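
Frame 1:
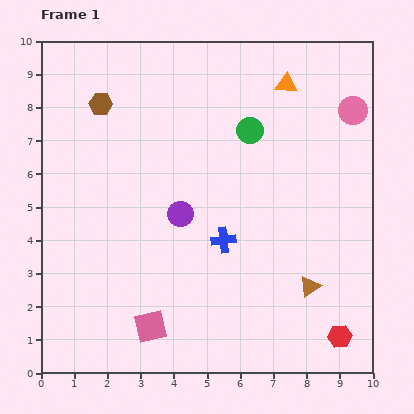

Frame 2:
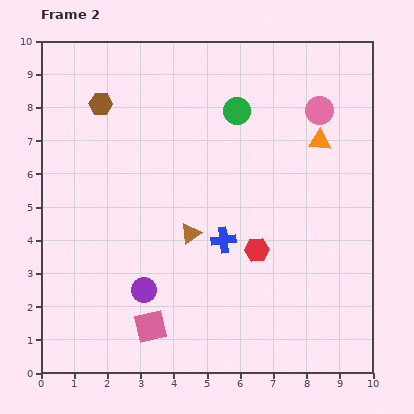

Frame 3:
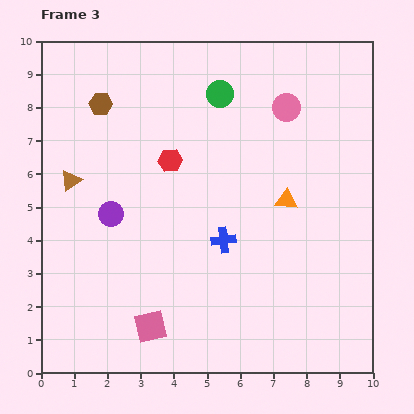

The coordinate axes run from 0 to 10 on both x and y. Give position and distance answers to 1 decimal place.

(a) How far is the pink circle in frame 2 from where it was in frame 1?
1.0

The pink circle moved from (9.4, 7.9) to (8.4, 7.9), a distance of √(1.0² + 0.0²) ≈ 1.0.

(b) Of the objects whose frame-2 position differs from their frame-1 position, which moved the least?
the green circle

(moved 0.7)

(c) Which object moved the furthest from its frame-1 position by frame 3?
the brown triangle

(moved 7.9; next 7.4)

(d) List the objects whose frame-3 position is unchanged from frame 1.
the blue cross, the brown hexagon, the pink square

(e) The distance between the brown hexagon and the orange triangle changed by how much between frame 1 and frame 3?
+0.7

Distance in frame 1: 5.6. Distance in frame 3: 6.3.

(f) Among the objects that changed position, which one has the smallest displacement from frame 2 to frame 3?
the green circle

(moved 0.7)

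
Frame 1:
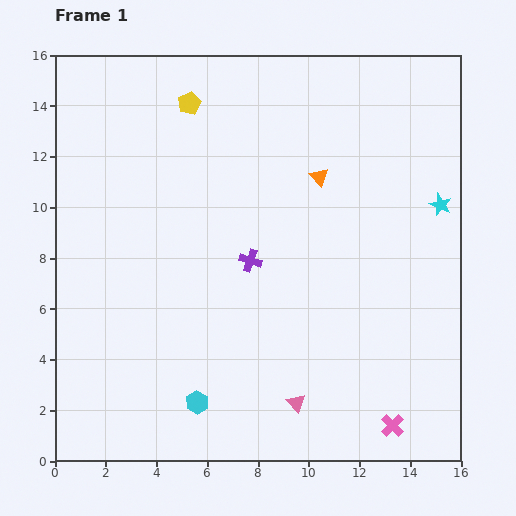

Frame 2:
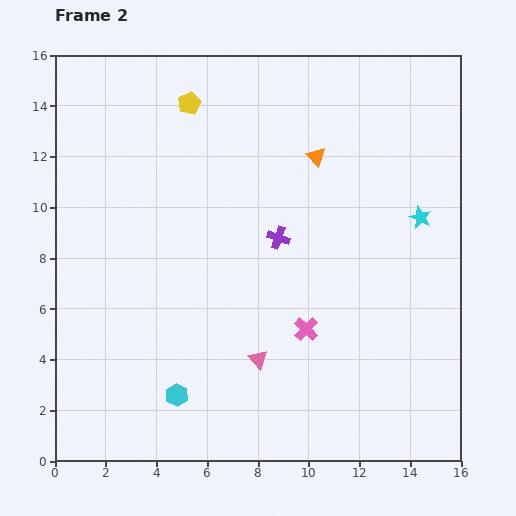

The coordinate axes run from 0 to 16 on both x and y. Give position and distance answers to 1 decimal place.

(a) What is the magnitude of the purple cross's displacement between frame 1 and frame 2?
1.4

The purple cross moved from (7.7, 7.9) to (8.8, 8.8), a distance of √(1.1² + 0.9²) ≈ 1.4.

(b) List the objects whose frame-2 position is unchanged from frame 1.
the yellow pentagon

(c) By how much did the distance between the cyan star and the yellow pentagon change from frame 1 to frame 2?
-0.5

Distance in frame 1: 10.7. Distance in frame 2: 10.2.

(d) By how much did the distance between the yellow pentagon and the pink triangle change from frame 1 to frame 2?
-2.0

Distance in frame 1: 12.5. Distance in frame 2: 10.5.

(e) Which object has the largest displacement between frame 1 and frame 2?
the pink cross

(moved 5.1; next 2.3)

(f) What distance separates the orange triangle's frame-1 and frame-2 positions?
0.8

The orange triangle moved from (10.4, 11.2) to (10.3, 12.0), a distance of √(0.1² + 0.8²) ≈ 0.8.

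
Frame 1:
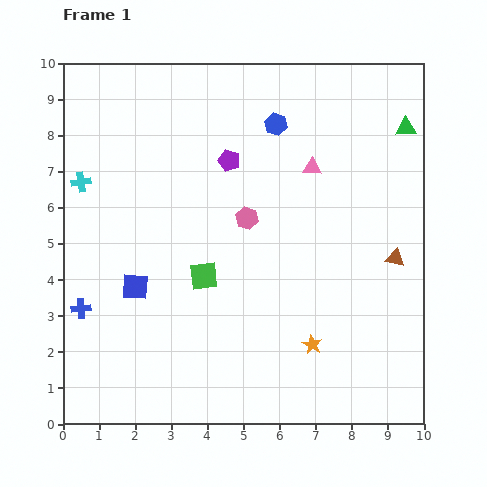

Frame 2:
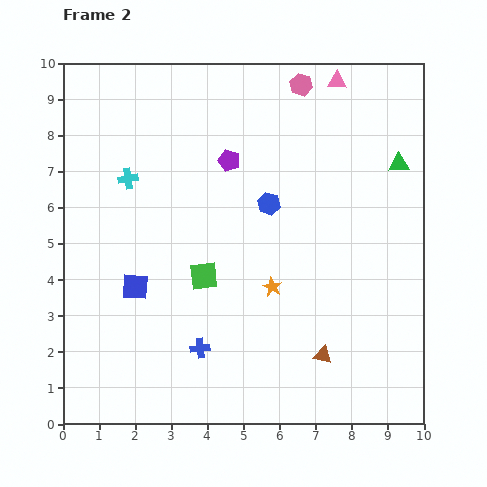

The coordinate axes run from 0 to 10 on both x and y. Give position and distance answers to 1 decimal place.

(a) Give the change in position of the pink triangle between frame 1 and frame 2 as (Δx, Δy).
(0.7, 2.4)

The pink triangle was at (6.9, 7.1) in frame 1 and (7.6, 9.5) in frame 2.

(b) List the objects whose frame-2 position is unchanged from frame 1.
the blue square, the green square, the purple pentagon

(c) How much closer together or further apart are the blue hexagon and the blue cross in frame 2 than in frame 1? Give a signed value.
-3.0

Distance in frame 1: 7.4. Distance in frame 2: 4.4.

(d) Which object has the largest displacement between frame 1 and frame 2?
the pink hexagon

(moved 4.0; next 3.5)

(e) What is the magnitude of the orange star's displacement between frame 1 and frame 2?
1.9

The orange star moved from (6.9, 2.2) to (5.8, 3.8), a distance of √(1.1² + 1.6²) ≈ 1.9.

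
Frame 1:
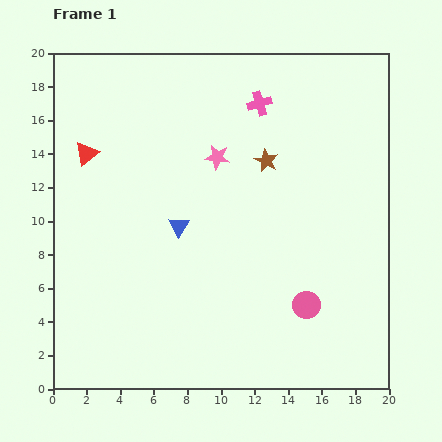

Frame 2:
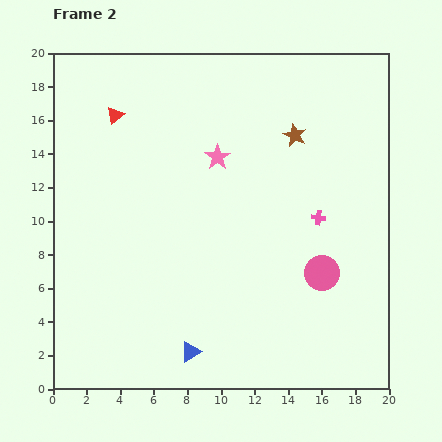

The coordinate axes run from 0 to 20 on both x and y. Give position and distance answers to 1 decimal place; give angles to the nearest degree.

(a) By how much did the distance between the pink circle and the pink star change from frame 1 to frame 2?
-1.0

Distance in frame 1: 10.3. Distance in frame 2: 9.3.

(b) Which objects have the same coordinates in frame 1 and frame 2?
the pink star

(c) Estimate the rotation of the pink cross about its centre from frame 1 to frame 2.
25° clockwise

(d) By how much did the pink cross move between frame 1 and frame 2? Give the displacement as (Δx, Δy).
(3.5, -6.8)

The pink cross was at (12.3, 17.0) in frame 1 and (15.8, 10.2) in frame 2.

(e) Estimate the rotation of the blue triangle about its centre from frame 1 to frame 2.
27° clockwise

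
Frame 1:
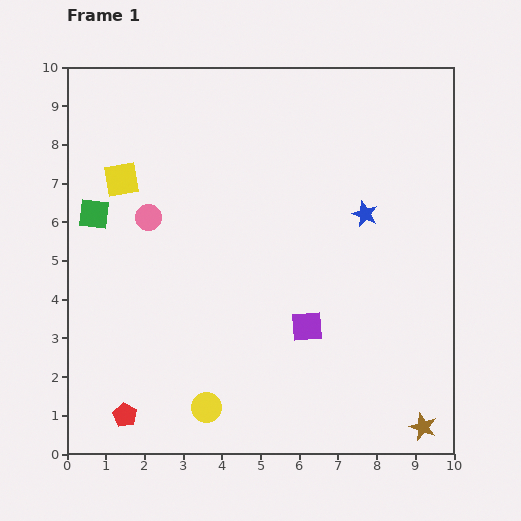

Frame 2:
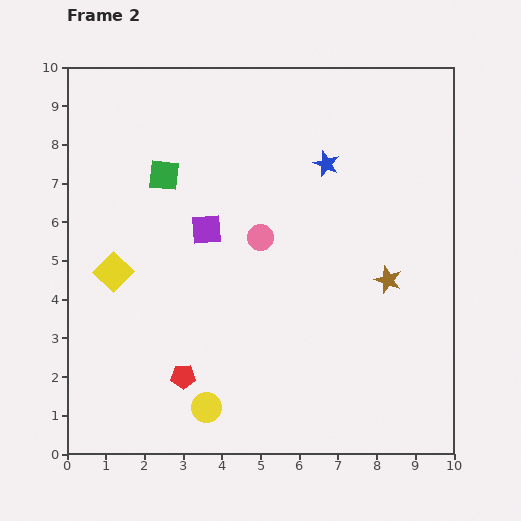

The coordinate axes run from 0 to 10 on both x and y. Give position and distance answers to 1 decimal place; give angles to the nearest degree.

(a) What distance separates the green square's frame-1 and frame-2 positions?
2.1

The green square moved from (0.7, 6.2) to (2.5, 7.2), a distance of √(1.8² + 1.0²) ≈ 2.1.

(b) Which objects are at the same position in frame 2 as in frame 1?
the yellow circle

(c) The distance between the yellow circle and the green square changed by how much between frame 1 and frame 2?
+0.3

Distance in frame 1: 5.8. Distance in frame 2: 6.1.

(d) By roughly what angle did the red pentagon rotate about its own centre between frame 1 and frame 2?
31° counter-clockwise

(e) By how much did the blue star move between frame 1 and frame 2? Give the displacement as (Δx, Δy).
(-1.0, 1.3)

The blue star was at (7.7, 6.2) in frame 1 and (6.7, 7.5) in frame 2.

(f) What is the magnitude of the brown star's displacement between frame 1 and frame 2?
3.9

The brown star moved from (9.2, 0.7) to (8.3, 4.5), a distance of √(0.9² + 3.8²) ≈ 3.9.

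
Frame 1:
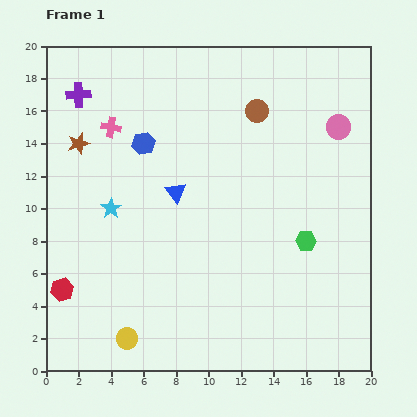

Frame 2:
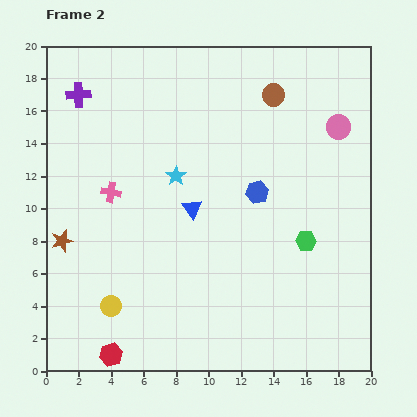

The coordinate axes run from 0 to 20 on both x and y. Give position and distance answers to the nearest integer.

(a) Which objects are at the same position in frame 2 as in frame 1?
the purple cross, the green hexagon, the pink circle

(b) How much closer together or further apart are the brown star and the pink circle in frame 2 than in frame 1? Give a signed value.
+2

Distance in frame 1: 16. Distance in frame 2: 18.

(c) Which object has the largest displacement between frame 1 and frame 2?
the blue hexagon

(moved 8; next 6)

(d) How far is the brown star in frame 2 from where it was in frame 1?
6

The brown star moved from (2, 14) to (1, 8), a distance of √(1² + 6²) ≈ 6.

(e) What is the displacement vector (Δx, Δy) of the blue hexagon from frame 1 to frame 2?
(7, -3)

The blue hexagon was at (6, 14) in frame 1 and (13, 11) in frame 2.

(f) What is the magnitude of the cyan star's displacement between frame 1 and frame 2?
4

The cyan star moved from (4, 10) to (8, 12), a distance of √(4² + 2²) ≈ 4.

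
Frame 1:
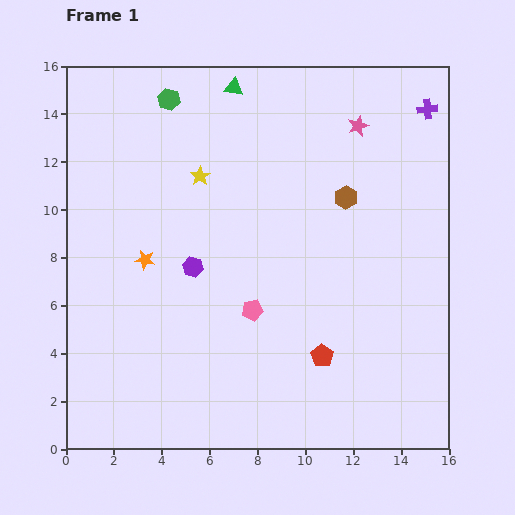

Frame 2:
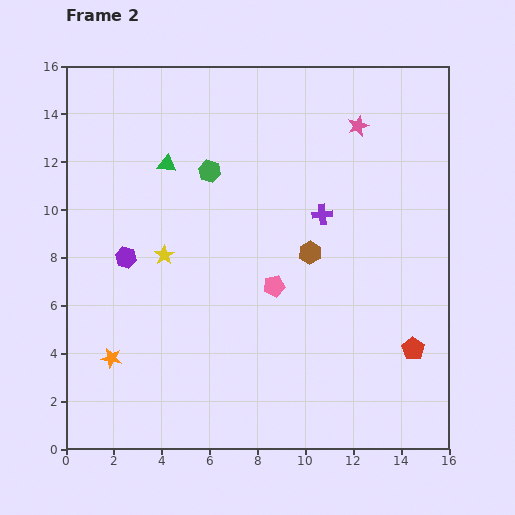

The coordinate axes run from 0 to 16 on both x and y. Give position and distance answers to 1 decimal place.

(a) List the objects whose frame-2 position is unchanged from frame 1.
the pink star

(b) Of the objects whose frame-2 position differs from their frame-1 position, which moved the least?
the pink pentagon

(moved 1.3)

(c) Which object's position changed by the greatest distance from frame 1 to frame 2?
the purple cross

(moved 6.2; next 4.3)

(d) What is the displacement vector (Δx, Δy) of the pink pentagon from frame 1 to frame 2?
(0.9, 1.0)

The pink pentagon was at (7.8, 5.8) in frame 1 and (8.7, 6.8) in frame 2.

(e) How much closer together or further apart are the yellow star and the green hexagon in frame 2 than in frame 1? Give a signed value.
+0.5

Distance in frame 1: 3.5. Distance in frame 2: 4.0.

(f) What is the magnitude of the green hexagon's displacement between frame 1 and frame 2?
3.4

The green hexagon moved from (4.3, 14.6) to (6.0, 11.6), a distance of √(1.7² + 3.0²) ≈ 3.4.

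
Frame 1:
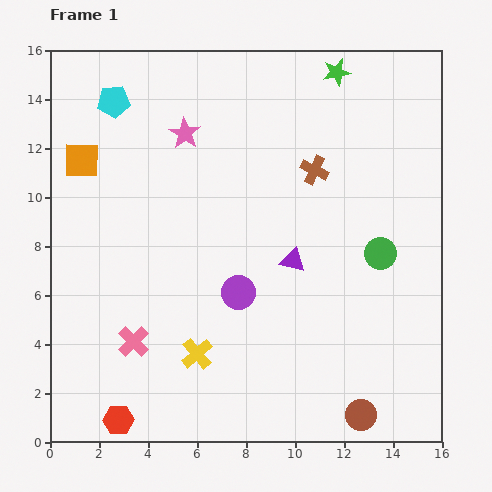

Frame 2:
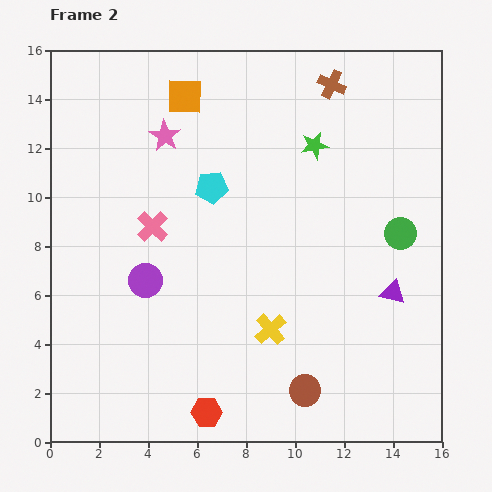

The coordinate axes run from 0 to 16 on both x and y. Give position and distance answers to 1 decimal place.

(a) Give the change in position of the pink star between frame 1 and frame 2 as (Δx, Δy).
(-0.8, -0.1)

The pink star was at (5.5, 12.6) in frame 1 and (4.7, 12.5) in frame 2.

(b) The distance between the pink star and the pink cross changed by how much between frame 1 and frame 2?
-5.1

Distance in frame 1: 8.8. Distance in frame 2: 3.7.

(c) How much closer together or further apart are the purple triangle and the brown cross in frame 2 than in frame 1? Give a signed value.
+5.1

Distance in frame 1: 3.8. Distance in frame 2: 8.9.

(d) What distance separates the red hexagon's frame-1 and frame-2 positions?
3.6

The red hexagon moved from (2.8, 0.9) to (6.4, 1.2), a distance of √(3.6² + 0.3²) ≈ 3.6.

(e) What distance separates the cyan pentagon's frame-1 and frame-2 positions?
5.3

The cyan pentagon moved from (2.6, 13.9) to (6.6, 10.4), a distance of √(4.0² + 3.5²) ≈ 5.3.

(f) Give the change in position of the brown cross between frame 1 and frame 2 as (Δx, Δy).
(0.7, 3.5)

The brown cross was at (10.8, 11.1) in frame 1 and (11.5, 14.6) in frame 2.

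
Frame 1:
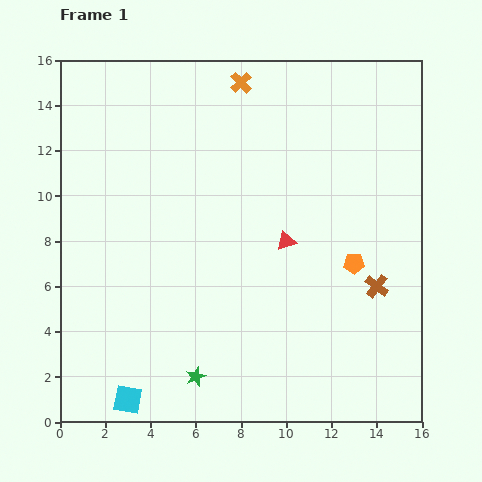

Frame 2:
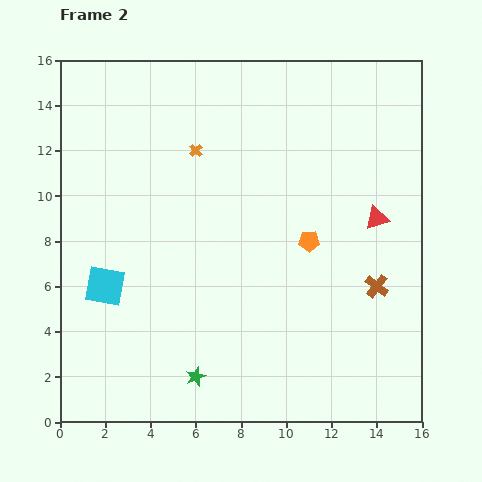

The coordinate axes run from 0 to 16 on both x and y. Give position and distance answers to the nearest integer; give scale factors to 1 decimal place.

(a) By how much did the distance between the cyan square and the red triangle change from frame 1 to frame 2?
+2

Distance in frame 1: 10. Distance in frame 2: 12.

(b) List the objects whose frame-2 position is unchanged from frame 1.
the brown cross, the green star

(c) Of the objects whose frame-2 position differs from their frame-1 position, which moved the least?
the orange pentagon

(moved 2)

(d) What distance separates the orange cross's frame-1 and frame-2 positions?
4

The orange cross moved from (8, 15) to (6, 12), a distance of √(2² + 3²) ≈ 4.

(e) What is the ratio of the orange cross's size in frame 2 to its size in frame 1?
0.6×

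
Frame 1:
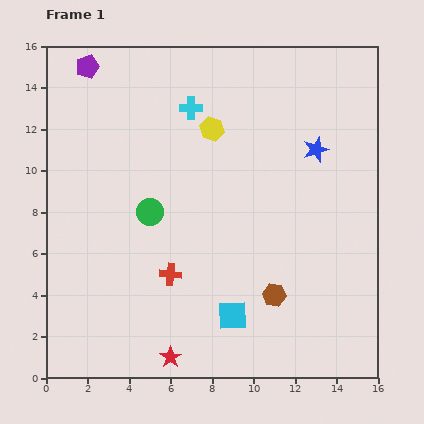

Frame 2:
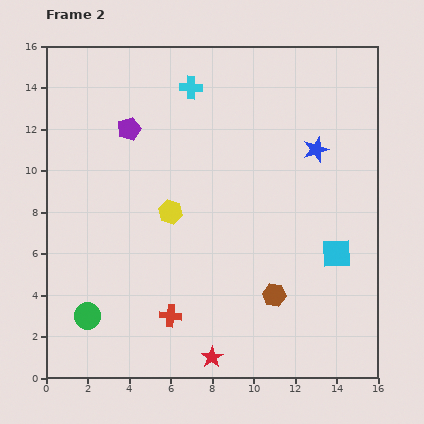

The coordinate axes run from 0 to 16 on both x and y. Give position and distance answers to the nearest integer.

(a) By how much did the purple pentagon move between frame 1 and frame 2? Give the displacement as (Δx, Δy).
(2, -3)

The purple pentagon was at (2, 15) in frame 1 and (4, 12) in frame 2.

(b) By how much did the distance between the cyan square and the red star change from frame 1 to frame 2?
+4

Distance in frame 1: 4. Distance in frame 2: 8.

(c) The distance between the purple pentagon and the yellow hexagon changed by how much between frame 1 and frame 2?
-3

Distance in frame 1: 7. Distance in frame 2: 4.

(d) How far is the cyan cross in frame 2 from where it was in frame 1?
1

The cyan cross moved from (7, 13) to (7, 14), a distance of √(0² + 1²) ≈ 1.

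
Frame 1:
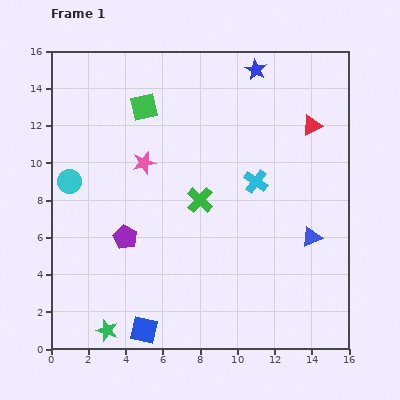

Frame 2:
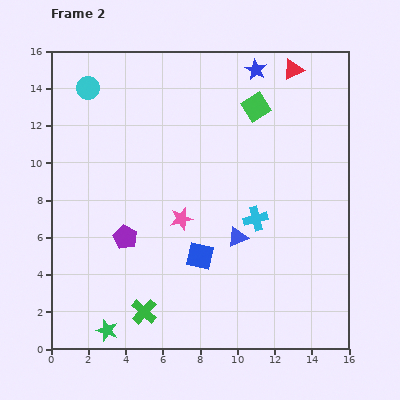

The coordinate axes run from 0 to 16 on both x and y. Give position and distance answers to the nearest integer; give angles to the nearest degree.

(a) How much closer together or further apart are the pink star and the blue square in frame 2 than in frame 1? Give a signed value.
-7

Distance in frame 1: 9. Distance in frame 2: 2.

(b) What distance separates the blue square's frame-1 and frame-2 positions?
5

The blue square moved from (5, 1) to (8, 5), a distance of √(3² + 4²) ≈ 5.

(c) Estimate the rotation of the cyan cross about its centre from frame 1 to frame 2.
40° clockwise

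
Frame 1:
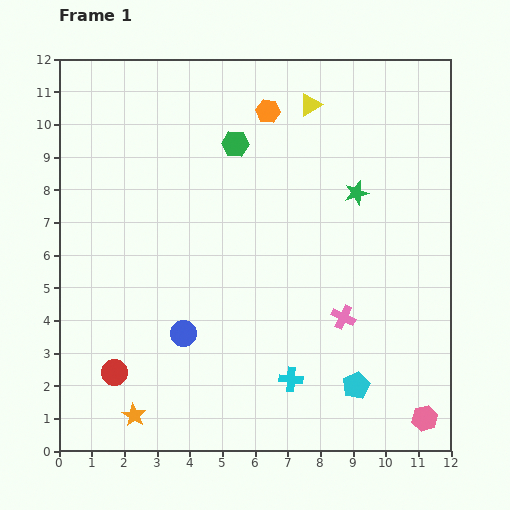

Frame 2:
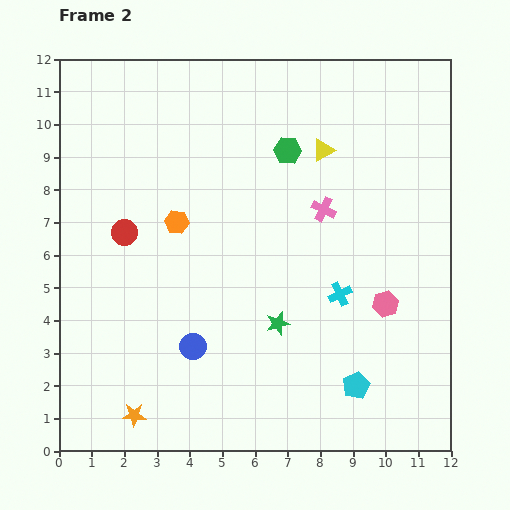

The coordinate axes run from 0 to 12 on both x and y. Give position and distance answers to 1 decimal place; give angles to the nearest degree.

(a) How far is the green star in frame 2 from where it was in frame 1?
4.7

The green star moved from (9.1, 7.9) to (6.7, 3.9), a distance of √(2.4² + 4.0²) ≈ 4.7.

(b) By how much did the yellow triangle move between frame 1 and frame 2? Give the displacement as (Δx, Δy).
(0.4, -1.4)

The yellow triangle was at (7.7, 10.6) in frame 1 and (8.1, 9.2) in frame 2.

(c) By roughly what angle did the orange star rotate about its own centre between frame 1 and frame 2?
30° counter-clockwise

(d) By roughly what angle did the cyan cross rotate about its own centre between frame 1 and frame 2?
30° counter-clockwise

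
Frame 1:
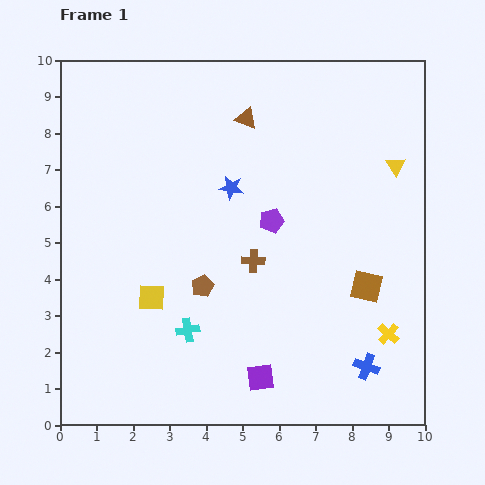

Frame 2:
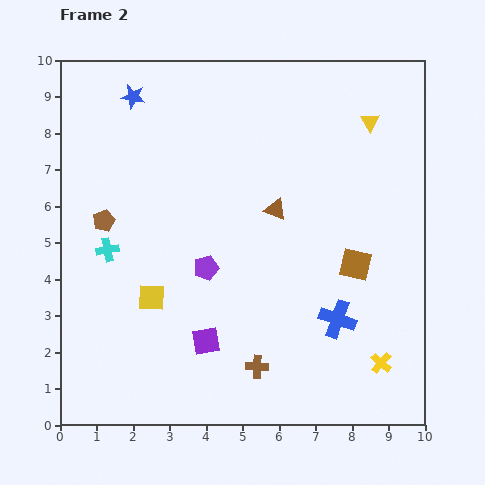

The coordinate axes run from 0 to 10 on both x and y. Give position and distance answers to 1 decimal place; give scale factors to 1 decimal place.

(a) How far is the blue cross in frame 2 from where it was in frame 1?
1.5

The blue cross moved from (8.4, 1.6) to (7.6, 2.9), a distance of √(0.8² + 1.3²) ≈ 1.5.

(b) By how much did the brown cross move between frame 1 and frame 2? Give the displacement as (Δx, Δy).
(0.1, -2.9)

The brown cross was at (5.3, 4.5) in frame 1 and (5.4, 1.6) in frame 2.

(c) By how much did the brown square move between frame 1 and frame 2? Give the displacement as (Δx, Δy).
(-0.3, 0.6)

The brown square was at (8.4, 3.8) in frame 1 and (8.1, 4.4) in frame 2.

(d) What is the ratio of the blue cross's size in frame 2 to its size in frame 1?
1.4×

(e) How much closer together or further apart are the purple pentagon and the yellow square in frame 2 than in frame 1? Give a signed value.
-2.2

Distance in frame 1: 3.9. Distance in frame 2: 1.7.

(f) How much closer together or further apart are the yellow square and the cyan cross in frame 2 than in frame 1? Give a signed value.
+0.5

Distance in frame 1: 1.3. Distance in frame 2: 1.8.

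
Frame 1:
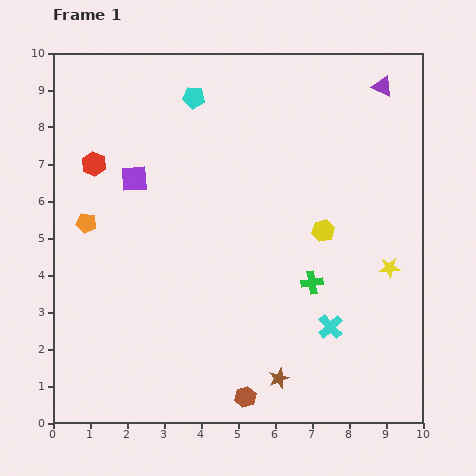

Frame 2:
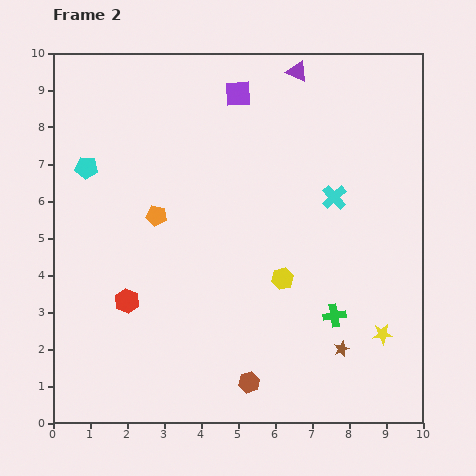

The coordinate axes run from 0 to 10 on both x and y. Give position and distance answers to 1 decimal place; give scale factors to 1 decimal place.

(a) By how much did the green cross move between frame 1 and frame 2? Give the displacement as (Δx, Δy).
(0.6, -0.9)

The green cross was at (7.0, 3.8) in frame 1 and (7.6, 2.9) in frame 2.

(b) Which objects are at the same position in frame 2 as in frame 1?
none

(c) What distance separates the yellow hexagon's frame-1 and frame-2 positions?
1.7

The yellow hexagon moved from (7.3, 5.2) to (6.2, 3.9), a distance of √(1.1² + 1.3²) ≈ 1.7.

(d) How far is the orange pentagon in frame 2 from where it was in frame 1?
1.9

The orange pentagon moved from (0.9, 5.4) to (2.8, 5.6), a distance of √(1.9² + 0.2²) ≈ 1.9.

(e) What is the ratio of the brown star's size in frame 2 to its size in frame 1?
0.8×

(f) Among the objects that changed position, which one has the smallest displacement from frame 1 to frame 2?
the brown hexagon

(moved 0.4)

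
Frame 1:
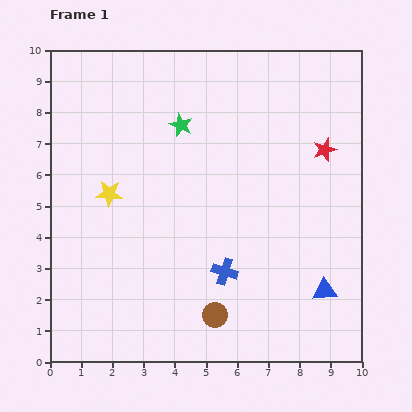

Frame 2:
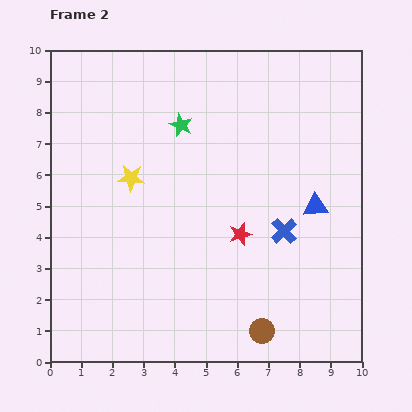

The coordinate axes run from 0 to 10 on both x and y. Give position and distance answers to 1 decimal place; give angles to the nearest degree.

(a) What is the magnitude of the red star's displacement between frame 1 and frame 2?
3.8

The red star moved from (8.8, 6.8) to (6.1, 4.1), a distance of √(2.7² + 2.7²) ≈ 3.8.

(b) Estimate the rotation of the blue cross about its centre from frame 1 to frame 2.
30° clockwise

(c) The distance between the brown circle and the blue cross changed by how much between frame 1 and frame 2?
+1.9

Distance in frame 1: 1.4. Distance in frame 2: 3.3.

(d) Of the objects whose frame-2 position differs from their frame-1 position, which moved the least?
the yellow star

(moved 0.9)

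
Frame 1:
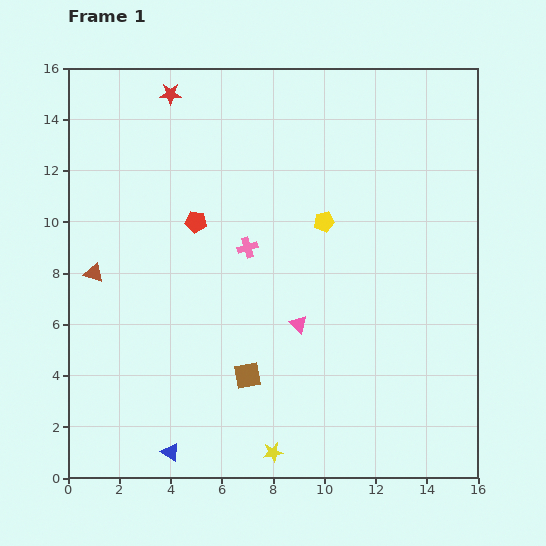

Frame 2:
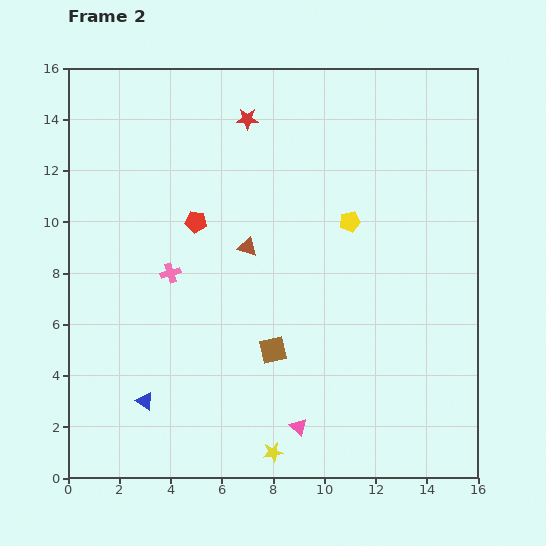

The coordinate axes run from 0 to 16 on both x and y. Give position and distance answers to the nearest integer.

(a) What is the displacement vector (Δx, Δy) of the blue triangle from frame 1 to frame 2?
(-1, 2)

The blue triangle was at (4, 1) in frame 1 and (3, 3) in frame 2.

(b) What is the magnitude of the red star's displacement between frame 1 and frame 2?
3

The red star moved from (4, 15) to (7, 14), a distance of √(3² + 1²) ≈ 3.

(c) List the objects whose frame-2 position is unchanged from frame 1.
the yellow star, the red pentagon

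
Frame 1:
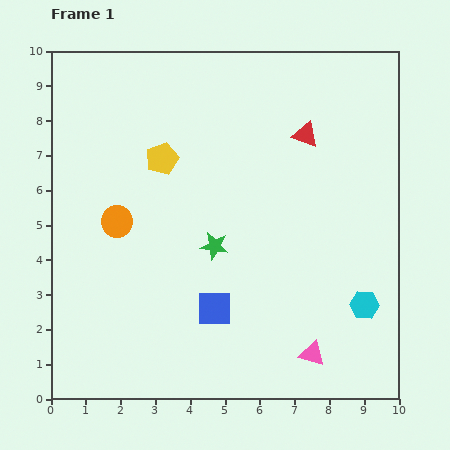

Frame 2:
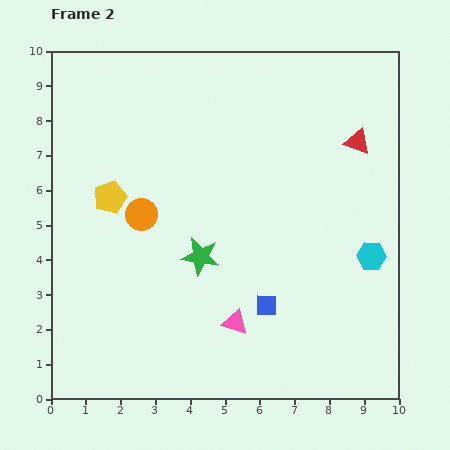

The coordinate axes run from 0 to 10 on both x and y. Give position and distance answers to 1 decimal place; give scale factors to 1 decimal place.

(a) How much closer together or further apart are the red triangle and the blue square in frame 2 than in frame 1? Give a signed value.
-0.2

Distance in frame 1: 5.6. Distance in frame 2: 5.4.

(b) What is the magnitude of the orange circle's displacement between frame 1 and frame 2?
0.7

The orange circle moved from (1.9, 5.1) to (2.6, 5.3), a distance of √(0.7² + 0.2²) ≈ 0.7.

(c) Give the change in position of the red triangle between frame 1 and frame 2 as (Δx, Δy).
(1.5, -0.2)

The red triangle was at (7.3, 7.6) in frame 1 and (8.8, 7.4) in frame 2.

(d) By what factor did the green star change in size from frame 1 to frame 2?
1.3×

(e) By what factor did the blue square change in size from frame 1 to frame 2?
0.6×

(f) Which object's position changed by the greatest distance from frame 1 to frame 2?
the pink triangle

(moved 2.4; next 1.9)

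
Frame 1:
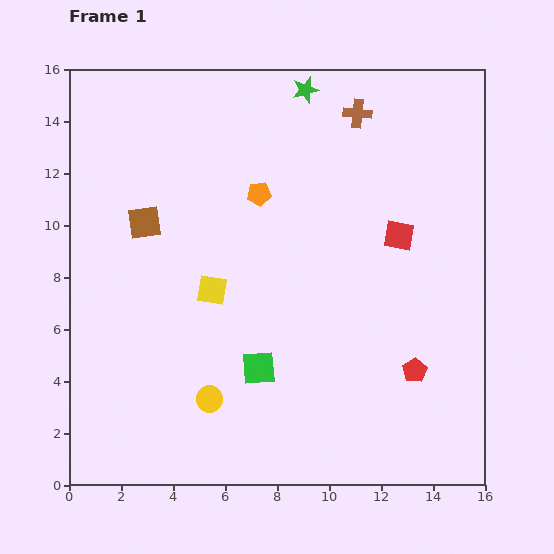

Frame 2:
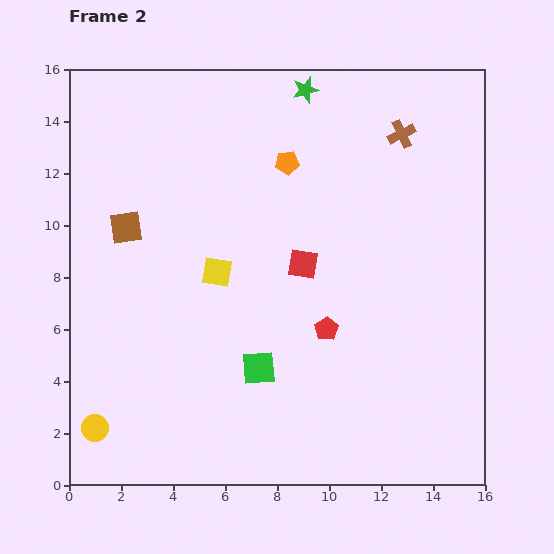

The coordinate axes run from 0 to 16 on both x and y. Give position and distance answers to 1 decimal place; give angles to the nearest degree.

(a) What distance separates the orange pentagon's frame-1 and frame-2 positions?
1.6

The orange pentagon moved from (7.3, 11.2) to (8.4, 12.4), a distance of √(1.1² + 1.2²) ≈ 1.6.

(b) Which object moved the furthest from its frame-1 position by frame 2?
the yellow circle

(moved 4.5; next 3.9)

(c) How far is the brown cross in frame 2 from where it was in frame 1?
1.9

The brown cross moved from (11.1, 14.3) to (12.8, 13.5), a distance of √(1.7² + 0.8²) ≈ 1.9.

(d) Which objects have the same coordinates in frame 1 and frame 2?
the green star, the green square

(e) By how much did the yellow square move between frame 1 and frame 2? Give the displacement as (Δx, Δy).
(0.2, 0.7)

The yellow square was at (5.5, 7.5) in frame 1 and (5.7, 8.2) in frame 2.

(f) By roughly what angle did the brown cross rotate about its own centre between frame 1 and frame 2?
31° counter-clockwise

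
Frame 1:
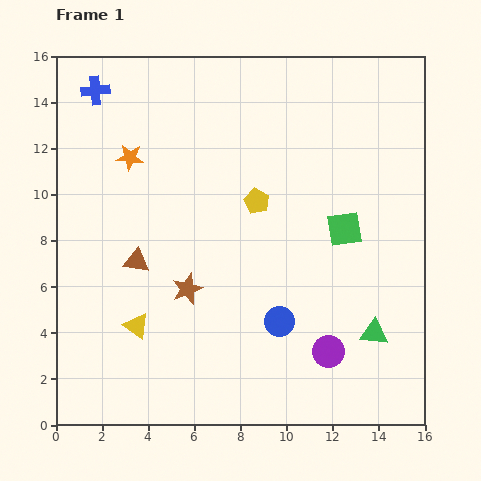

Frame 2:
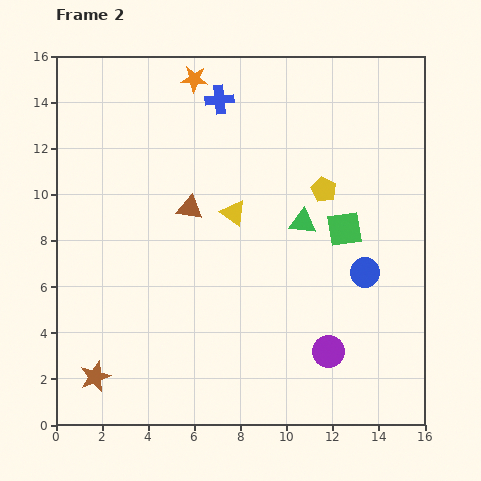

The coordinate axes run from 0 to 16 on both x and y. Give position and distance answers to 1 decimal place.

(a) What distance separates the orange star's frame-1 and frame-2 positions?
4.4

The orange star moved from (3.2, 11.6) to (6.0, 15.0), a distance of √(2.8² + 3.4²) ≈ 4.4.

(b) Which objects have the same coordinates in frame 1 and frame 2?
the green square, the purple circle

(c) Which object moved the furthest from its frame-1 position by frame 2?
the yellow triangle

(moved 6.5; next 5.7)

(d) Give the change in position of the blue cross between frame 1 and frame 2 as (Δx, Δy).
(5.4, -0.4)

The blue cross was at (1.7, 14.5) in frame 1 and (7.1, 14.1) in frame 2.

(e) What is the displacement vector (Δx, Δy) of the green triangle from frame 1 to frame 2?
(-3.1, 4.8)

The green triangle was at (13.8, 4.0) in frame 1 and (10.7, 8.8) in frame 2.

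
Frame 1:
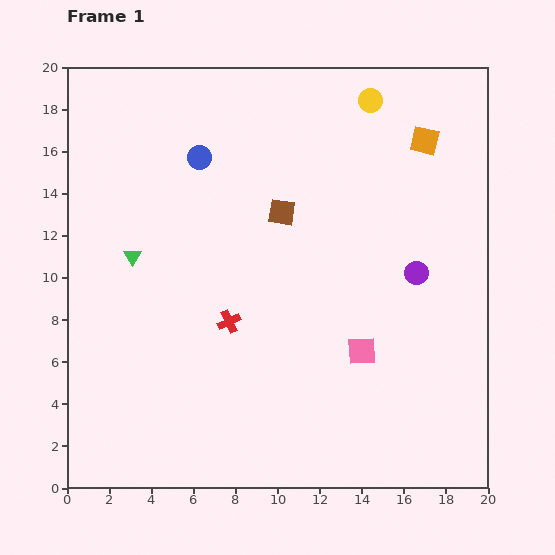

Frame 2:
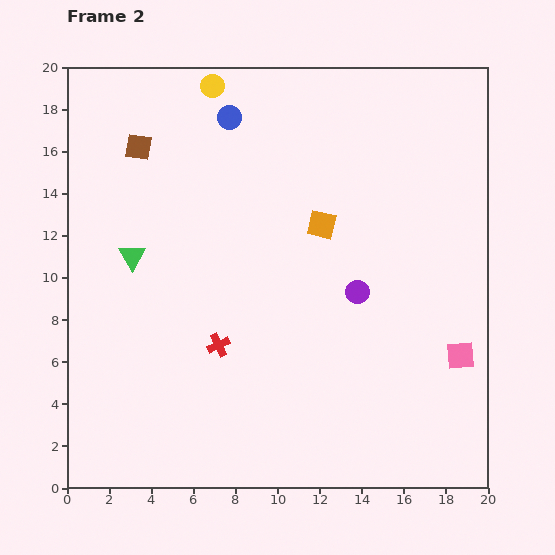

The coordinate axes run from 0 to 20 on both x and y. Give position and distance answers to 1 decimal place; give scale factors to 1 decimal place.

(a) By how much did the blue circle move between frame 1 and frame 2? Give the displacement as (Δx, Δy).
(1.4, 1.9)

The blue circle was at (6.3, 15.7) in frame 1 and (7.7, 17.6) in frame 2.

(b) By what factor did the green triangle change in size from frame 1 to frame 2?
1.5×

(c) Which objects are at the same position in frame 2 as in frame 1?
the green triangle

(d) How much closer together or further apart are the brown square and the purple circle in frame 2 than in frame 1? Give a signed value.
+5.5

Distance in frame 1: 7.0. Distance in frame 2: 12.5.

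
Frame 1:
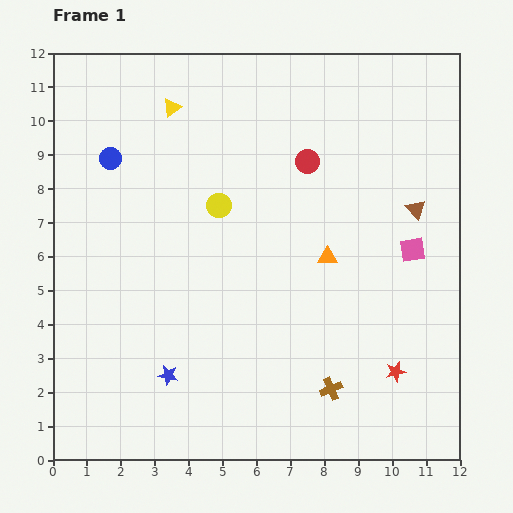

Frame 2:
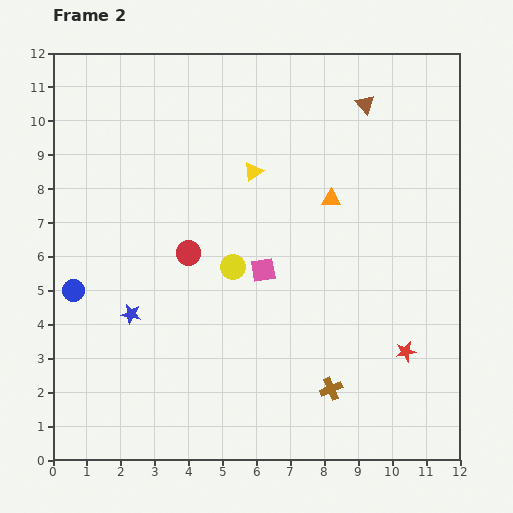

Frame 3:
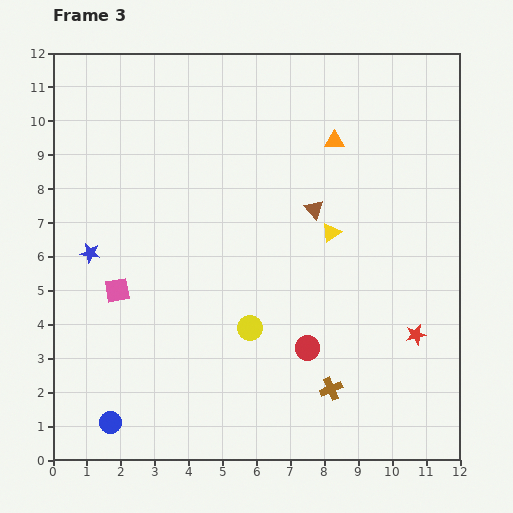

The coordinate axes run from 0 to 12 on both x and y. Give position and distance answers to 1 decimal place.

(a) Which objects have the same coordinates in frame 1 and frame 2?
the brown cross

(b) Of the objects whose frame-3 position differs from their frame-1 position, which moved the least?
the red star

(moved 1.3)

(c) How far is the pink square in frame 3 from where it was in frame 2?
4.3

The pink square moved from (6.2, 5.6) to (1.9, 5.0), a distance of √(4.3² + 0.6²) ≈ 4.3.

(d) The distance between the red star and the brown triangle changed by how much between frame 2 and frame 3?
-2.6

Distance in frame 2: 7.4. Distance in frame 3: 4.8.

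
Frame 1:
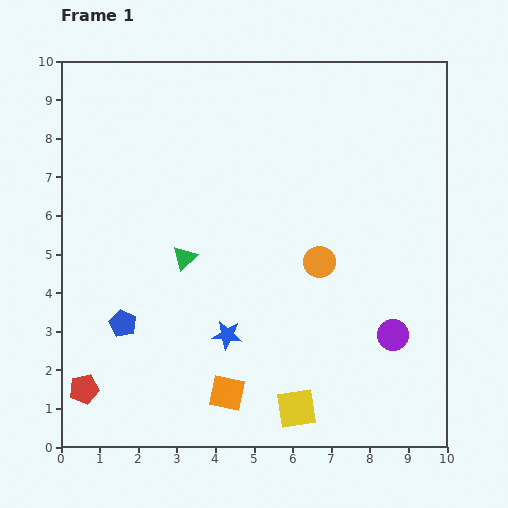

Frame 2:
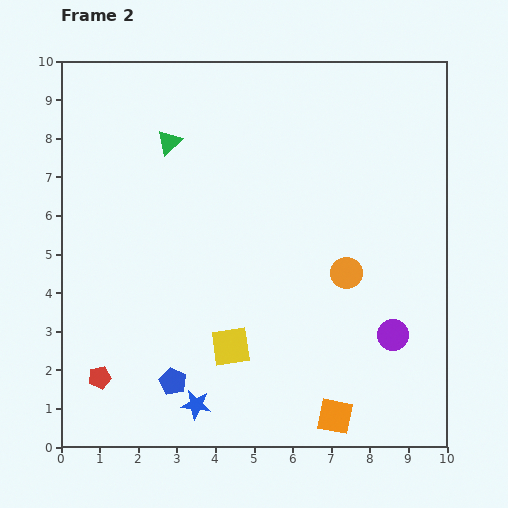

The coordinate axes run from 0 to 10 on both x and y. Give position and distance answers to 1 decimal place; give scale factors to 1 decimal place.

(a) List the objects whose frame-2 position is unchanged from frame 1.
the purple circle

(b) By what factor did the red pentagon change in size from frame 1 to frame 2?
0.8×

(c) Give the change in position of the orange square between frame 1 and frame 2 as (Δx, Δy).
(2.8, -0.6)

The orange square was at (4.3, 1.4) in frame 1 and (7.1, 0.8) in frame 2.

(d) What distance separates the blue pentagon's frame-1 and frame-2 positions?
2.0

The blue pentagon moved from (1.6, 3.2) to (2.9, 1.7), a distance of √(1.3² + 1.5²) ≈ 2.0.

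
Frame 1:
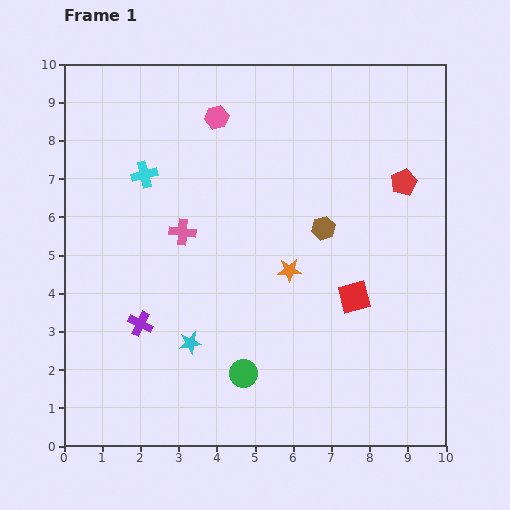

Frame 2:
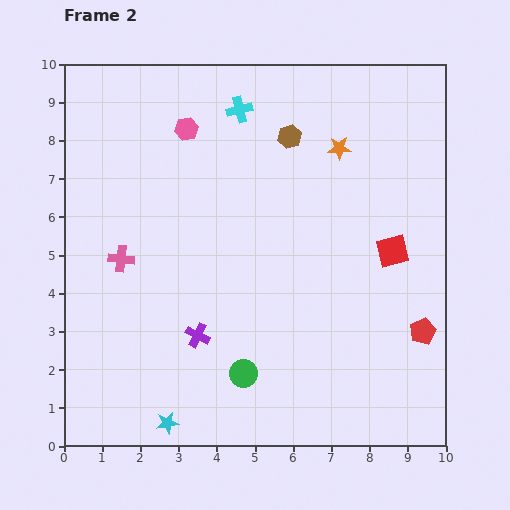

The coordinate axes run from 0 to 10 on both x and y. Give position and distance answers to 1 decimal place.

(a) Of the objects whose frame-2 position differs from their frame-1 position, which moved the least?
the pink hexagon

(moved 0.9)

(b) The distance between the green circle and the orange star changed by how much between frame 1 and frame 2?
+3.4

Distance in frame 1: 3.0. Distance in frame 2: 6.4.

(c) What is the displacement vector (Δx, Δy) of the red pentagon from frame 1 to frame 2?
(0.5, -3.9)

The red pentagon was at (8.9, 6.9) in frame 1 and (9.4, 3.0) in frame 2.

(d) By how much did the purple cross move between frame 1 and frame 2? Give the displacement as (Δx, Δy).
(1.5, -0.3)

The purple cross was at (2.0, 3.2) in frame 1 and (3.5, 2.9) in frame 2.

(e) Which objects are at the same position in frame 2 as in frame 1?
the green circle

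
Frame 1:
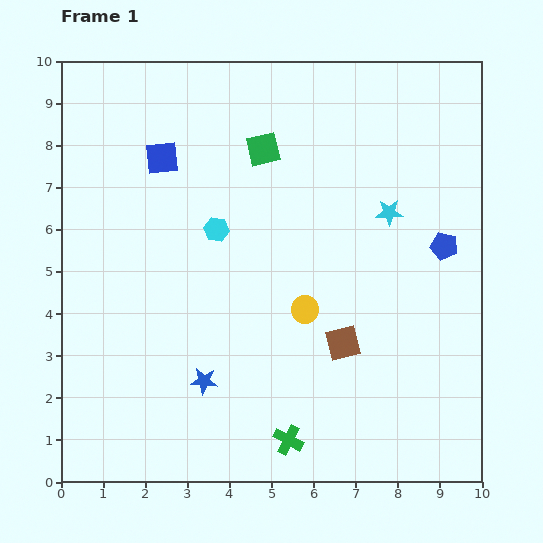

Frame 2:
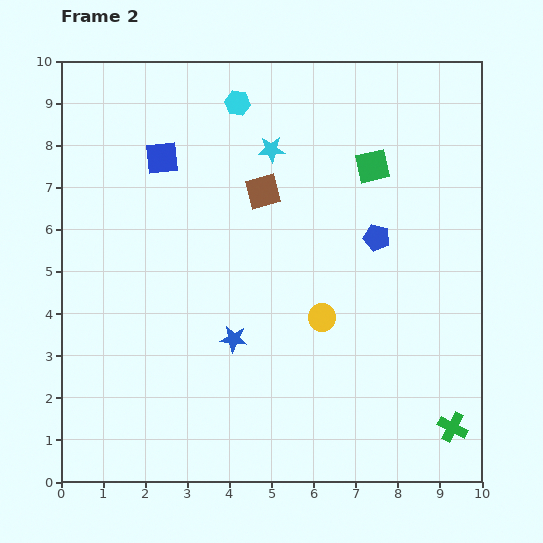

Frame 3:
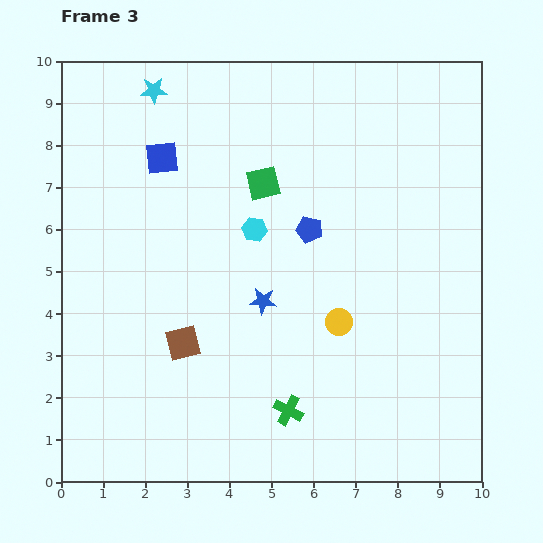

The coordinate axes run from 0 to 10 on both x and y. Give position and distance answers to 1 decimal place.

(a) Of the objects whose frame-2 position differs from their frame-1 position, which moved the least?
the yellow circle

(moved 0.4)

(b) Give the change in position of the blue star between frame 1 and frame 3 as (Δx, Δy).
(1.4, 1.9)

The blue star was at (3.4, 2.4) in frame 1 and (4.8, 4.3) in frame 3.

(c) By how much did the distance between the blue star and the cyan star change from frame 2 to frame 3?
+1.0

Distance in frame 2: 4.6. Distance in frame 3: 5.6.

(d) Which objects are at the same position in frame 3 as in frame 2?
the blue square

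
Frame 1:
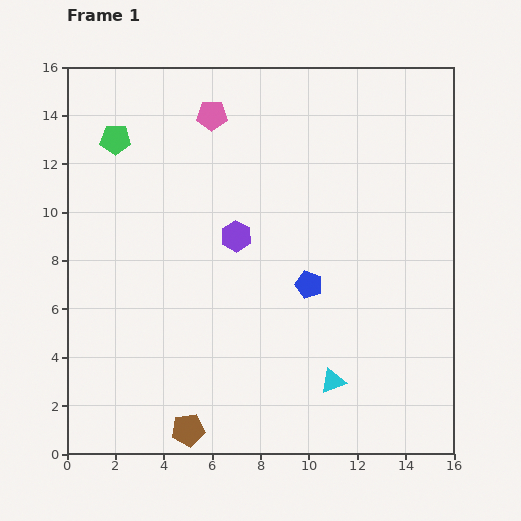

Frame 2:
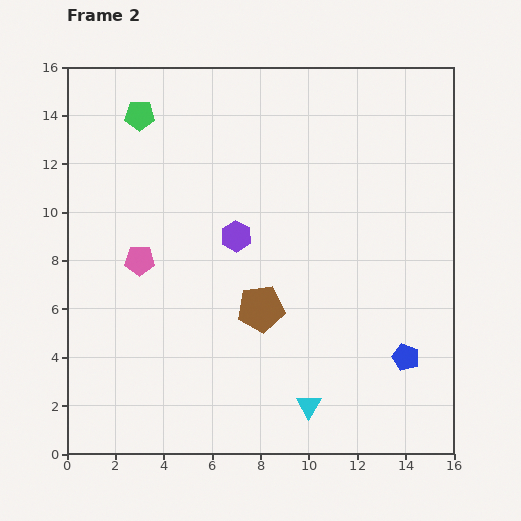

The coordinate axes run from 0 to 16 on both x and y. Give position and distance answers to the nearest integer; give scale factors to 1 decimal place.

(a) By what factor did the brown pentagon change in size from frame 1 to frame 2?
1.4×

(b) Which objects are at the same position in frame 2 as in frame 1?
the purple hexagon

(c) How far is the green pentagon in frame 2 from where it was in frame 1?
1

The green pentagon moved from (2, 13) to (3, 14), a distance of √(1² + 1²) ≈ 1.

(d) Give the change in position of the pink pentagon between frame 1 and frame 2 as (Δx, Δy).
(-3, -6)

The pink pentagon was at (6, 14) in frame 1 and (3, 8) in frame 2.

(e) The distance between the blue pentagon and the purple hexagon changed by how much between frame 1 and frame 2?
+5

Distance in frame 1: 4. Distance in frame 2: 9.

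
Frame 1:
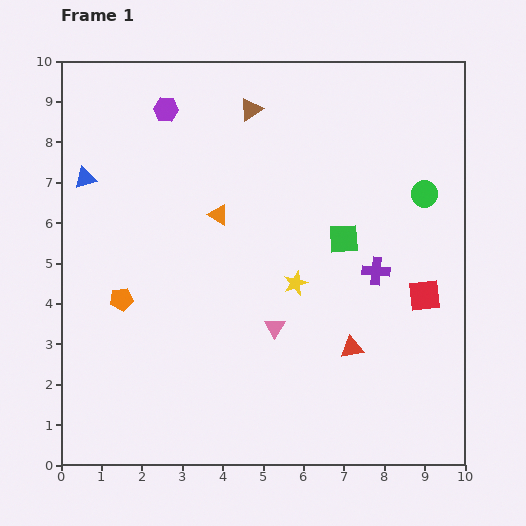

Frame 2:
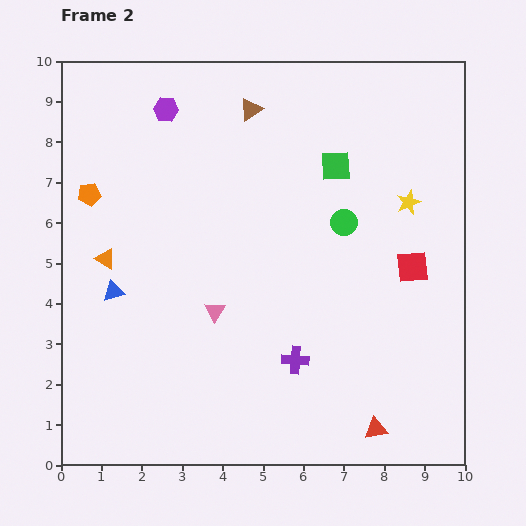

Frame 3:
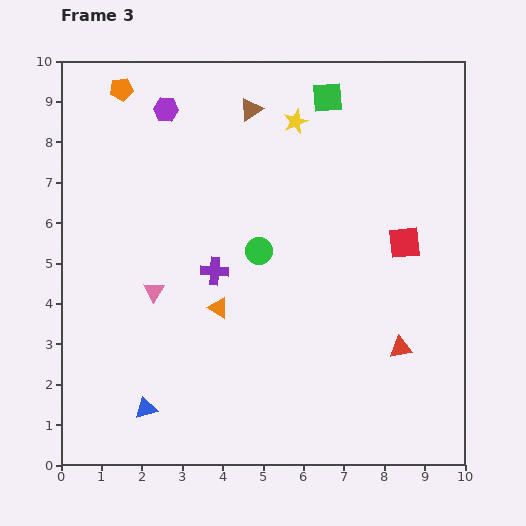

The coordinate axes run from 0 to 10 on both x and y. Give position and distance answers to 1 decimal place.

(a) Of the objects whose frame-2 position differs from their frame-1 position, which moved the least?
the red square

(moved 0.8)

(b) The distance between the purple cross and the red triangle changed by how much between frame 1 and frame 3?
+3.0

Distance in frame 1: 2.0. Distance in frame 3: 5.0.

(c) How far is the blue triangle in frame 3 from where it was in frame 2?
3.0

The blue triangle moved from (1.3, 4.3) to (2.1, 1.4), a distance of √(0.8² + 2.9²) ≈ 3.0.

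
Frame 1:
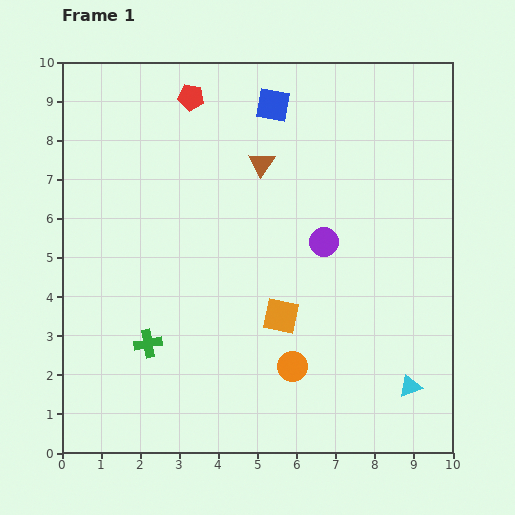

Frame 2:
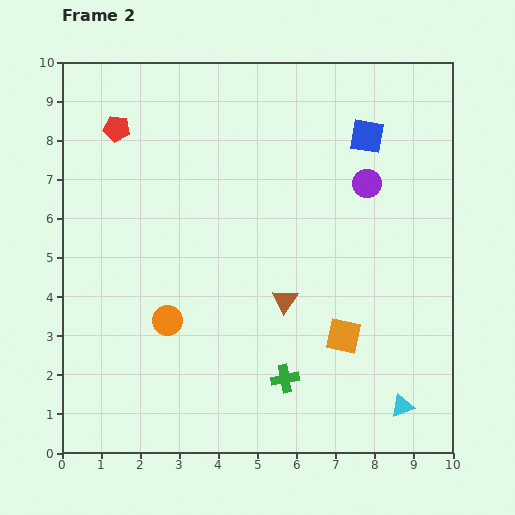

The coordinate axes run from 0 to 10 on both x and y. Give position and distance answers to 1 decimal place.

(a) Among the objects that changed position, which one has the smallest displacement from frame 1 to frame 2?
the cyan triangle

(moved 0.5)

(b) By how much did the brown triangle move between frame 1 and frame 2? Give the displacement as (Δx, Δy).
(0.6, -3.5)

The brown triangle was at (5.1, 7.4) in frame 1 and (5.7, 3.9) in frame 2.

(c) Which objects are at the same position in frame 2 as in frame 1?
none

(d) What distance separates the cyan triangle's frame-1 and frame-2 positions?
0.5

The cyan triangle moved from (8.9, 1.7) to (8.7, 1.2), a distance of √(0.2² + 0.5²) ≈ 0.5.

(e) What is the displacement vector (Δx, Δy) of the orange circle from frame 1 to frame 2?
(-3.2, 1.2)

The orange circle was at (5.9, 2.2) in frame 1 and (2.7, 3.4) in frame 2.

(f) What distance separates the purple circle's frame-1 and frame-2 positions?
1.9

The purple circle moved from (6.7, 5.4) to (7.8, 6.9), a distance of √(1.1² + 1.5²) ≈ 1.9.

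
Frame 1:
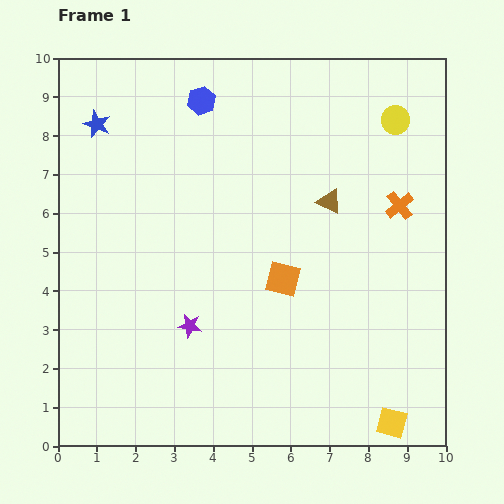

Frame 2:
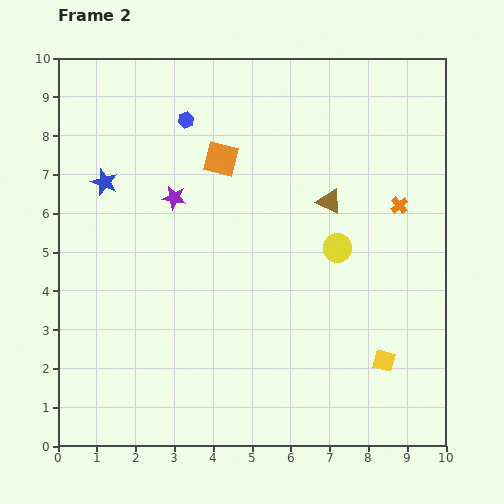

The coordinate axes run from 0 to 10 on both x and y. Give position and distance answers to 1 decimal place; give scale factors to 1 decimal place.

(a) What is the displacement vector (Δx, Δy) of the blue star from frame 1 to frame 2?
(0.2, -1.5)

The blue star was at (1.0, 8.3) in frame 1 and (1.2, 6.8) in frame 2.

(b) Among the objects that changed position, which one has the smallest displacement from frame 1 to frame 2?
the blue hexagon

(moved 0.6)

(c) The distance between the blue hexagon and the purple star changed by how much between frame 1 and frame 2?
-3.8

Distance in frame 1: 5.8. Distance in frame 2: 2.0.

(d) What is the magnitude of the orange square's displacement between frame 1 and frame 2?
3.5

The orange square moved from (5.8, 4.3) to (4.2, 7.4), a distance of √(1.6² + 3.1²) ≈ 3.5.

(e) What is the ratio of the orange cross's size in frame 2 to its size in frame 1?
0.6×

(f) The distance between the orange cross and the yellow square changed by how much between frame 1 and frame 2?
-1.6

Distance in frame 1: 5.6. Distance in frame 2: 4.0.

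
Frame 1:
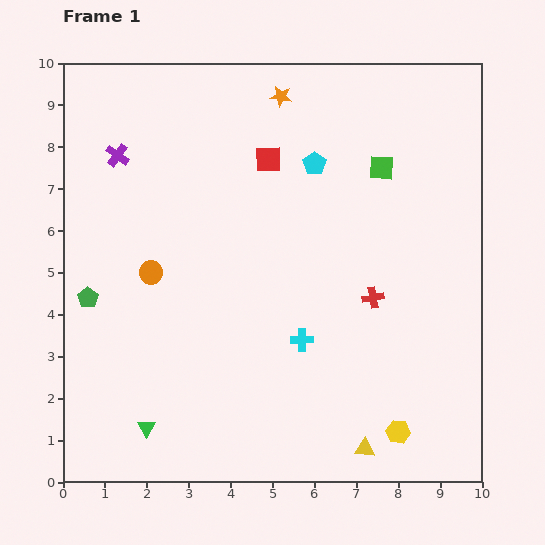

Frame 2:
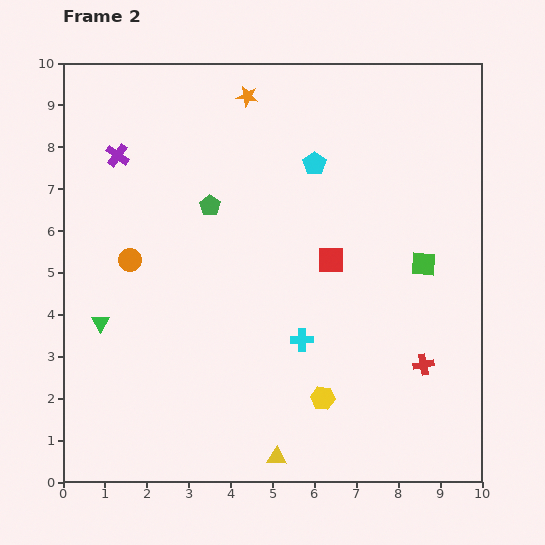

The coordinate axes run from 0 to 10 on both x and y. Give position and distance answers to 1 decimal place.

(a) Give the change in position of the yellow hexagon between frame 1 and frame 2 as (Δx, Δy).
(-1.8, 0.8)

The yellow hexagon was at (8.0, 1.2) in frame 1 and (6.2, 2.0) in frame 2.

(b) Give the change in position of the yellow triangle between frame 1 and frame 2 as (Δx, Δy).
(-2.1, -0.2)

The yellow triangle was at (7.2, 0.8) in frame 1 and (5.1, 0.6) in frame 2.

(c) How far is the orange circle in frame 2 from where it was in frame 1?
0.6

The orange circle moved from (2.1, 5.0) to (1.6, 5.3), a distance of √(0.5² + 0.3²) ≈ 0.6.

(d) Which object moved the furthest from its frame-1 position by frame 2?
the green pentagon

(moved 3.6; next 2.8)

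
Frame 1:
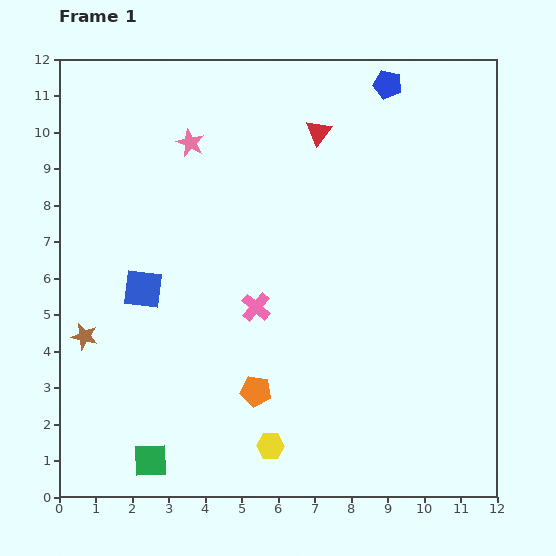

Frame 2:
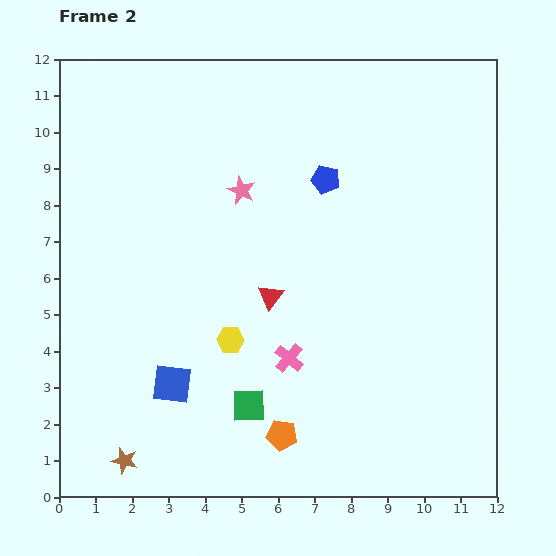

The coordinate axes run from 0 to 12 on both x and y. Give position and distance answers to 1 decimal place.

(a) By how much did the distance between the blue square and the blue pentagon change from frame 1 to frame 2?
-1.7

Distance in frame 1: 8.7. Distance in frame 2: 7.0.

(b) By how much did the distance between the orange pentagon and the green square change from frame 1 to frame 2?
-2.3

Distance in frame 1: 3.5. Distance in frame 2: 1.2.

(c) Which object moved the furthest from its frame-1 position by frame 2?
the red triangle

(moved 4.7; next 3.6)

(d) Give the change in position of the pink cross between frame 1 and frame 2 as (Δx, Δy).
(0.9, -1.4)

The pink cross was at (5.4, 5.2) in frame 1 and (6.3, 3.8) in frame 2.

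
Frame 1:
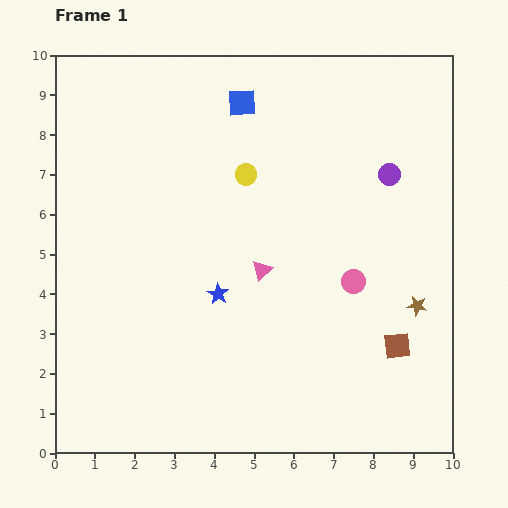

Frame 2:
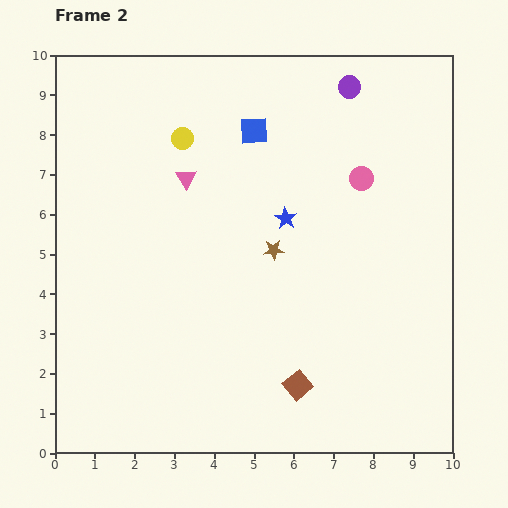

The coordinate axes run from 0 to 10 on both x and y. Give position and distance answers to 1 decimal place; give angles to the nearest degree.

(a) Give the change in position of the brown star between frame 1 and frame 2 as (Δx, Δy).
(-3.6, 1.4)

The brown star was at (9.1, 3.7) in frame 1 and (5.5, 5.1) in frame 2.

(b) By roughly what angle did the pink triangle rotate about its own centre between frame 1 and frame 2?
19° counter-clockwise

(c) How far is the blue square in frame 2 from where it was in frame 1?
0.8

The blue square moved from (4.7, 8.8) to (5.0, 8.1), a distance of √(0.3² + 0.7²) ≈ 0.8.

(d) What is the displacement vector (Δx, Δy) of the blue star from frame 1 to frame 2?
(1.7, 1.9)

The blue star was at (4.1, 4.0) in frame 1 and (5.8, 5.9) in frame 2.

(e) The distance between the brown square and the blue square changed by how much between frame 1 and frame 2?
-0.7

Distance in frame 1: 7.2. Distance in frame 2: 6.5.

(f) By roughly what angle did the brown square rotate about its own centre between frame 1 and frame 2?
32° counter-clockwise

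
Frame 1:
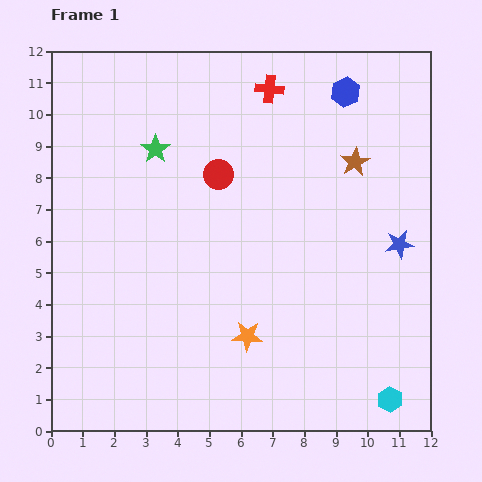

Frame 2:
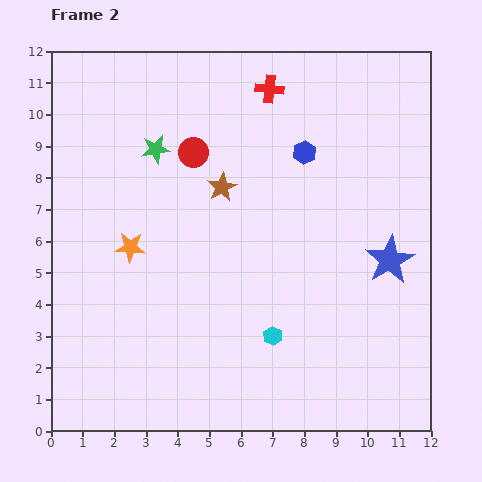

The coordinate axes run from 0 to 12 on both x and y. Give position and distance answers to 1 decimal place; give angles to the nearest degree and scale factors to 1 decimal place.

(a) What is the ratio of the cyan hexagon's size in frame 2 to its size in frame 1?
0.7×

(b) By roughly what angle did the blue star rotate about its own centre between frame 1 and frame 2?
22° counter-clockwise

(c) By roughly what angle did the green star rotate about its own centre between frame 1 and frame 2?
27° clockwise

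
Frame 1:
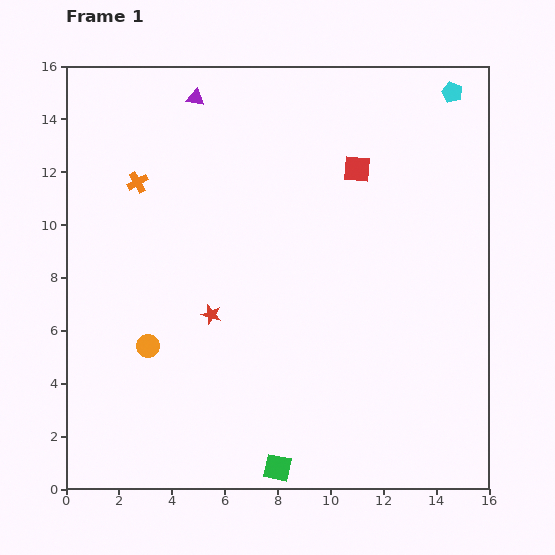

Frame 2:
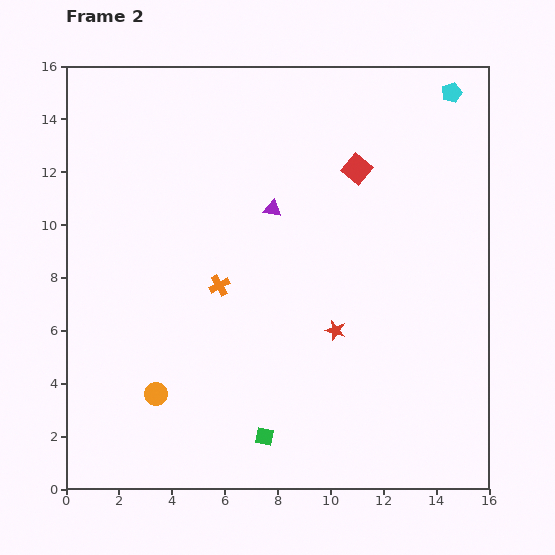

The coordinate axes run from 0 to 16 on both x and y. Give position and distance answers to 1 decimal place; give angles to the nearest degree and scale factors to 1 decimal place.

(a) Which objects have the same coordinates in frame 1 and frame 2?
the red square, the cyan pentagon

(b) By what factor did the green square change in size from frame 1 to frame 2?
0.7×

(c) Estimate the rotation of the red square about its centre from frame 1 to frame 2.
34° clockwise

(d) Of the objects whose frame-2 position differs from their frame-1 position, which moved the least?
the green square

(moved 1.3)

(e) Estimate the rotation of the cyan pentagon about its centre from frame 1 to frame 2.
29° clockwise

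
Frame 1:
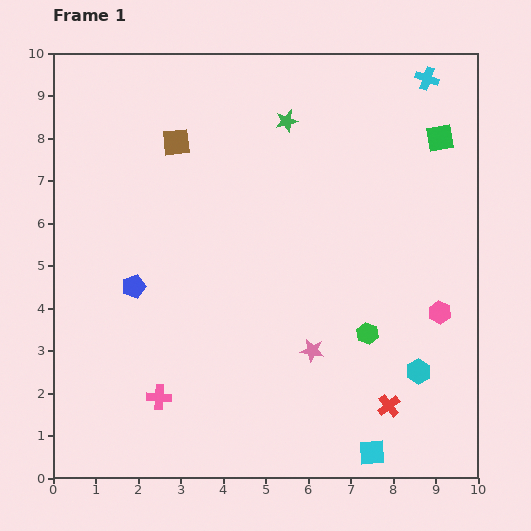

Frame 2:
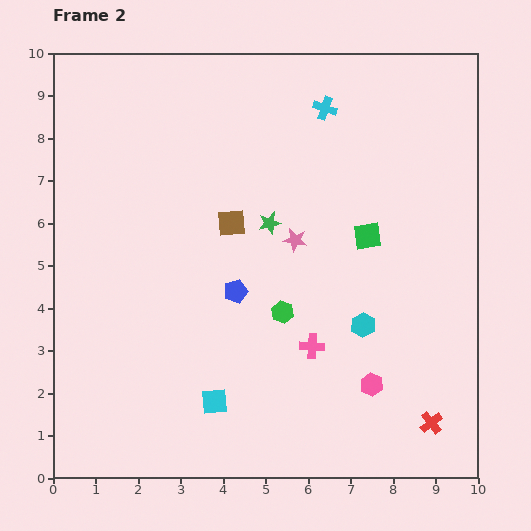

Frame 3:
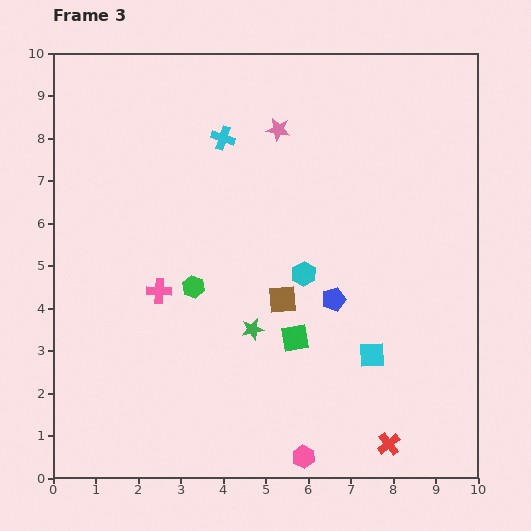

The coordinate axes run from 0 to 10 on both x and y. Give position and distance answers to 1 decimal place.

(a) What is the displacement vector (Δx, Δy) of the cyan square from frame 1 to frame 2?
(-3.7, 1.2)

The cyan square was at (7.5, 0.6) in frame 1 and (3.8, 1.8) in frame 2.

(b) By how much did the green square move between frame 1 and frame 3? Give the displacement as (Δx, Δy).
(-3.4, -4.7)

The green square was at (9.1, 8.0) in frame 1 and (5.7, 3.3) in frame 3.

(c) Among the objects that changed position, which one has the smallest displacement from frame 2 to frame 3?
the red cross

(moved 1.1)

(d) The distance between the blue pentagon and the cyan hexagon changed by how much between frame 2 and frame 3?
-2.2

Distance in frame 2: 3.1. Distance in frame 3: 0.9.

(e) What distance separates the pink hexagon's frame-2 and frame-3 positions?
2.3

The pink hexagon moved from (7.5, 2.2) to (5.9, 0.5), a distance of √(1.6² + 1.7²) ≈ 2.3.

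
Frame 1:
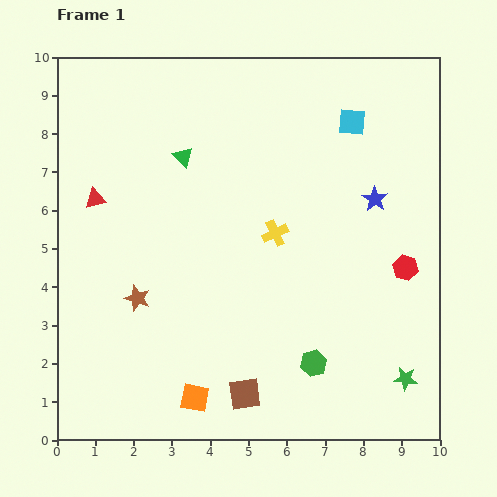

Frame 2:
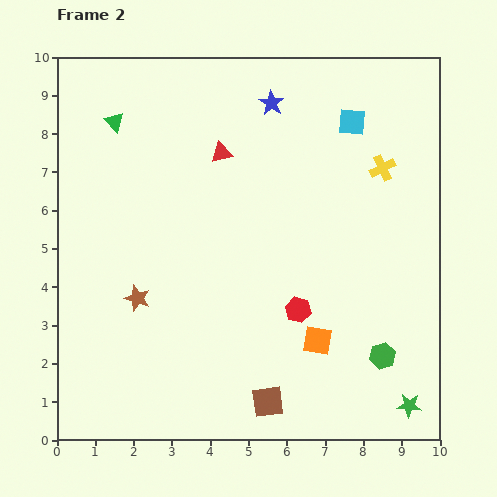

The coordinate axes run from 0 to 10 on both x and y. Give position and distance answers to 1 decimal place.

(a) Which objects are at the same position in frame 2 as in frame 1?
the cyan square, the brown star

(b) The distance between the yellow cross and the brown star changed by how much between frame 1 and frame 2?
+3.2

Distance in frame 1: 4.0. Distance in frame 2: 7.2.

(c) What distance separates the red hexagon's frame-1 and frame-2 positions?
3.0

The red hexagon moved from (9.1, 4.5) to (6.3, 3.4), a distance of √(2.8² + 1.1²) ≈ 3.0.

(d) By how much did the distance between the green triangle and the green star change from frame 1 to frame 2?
+2.5

Distance in frame 1: 8.2. Distance in frame 2: 10.7.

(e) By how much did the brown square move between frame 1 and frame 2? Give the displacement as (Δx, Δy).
(0.6, -0.2)

The brown square was at (4.9, 1.2) in frame 1 and (5.5, 1.0) in frame 2.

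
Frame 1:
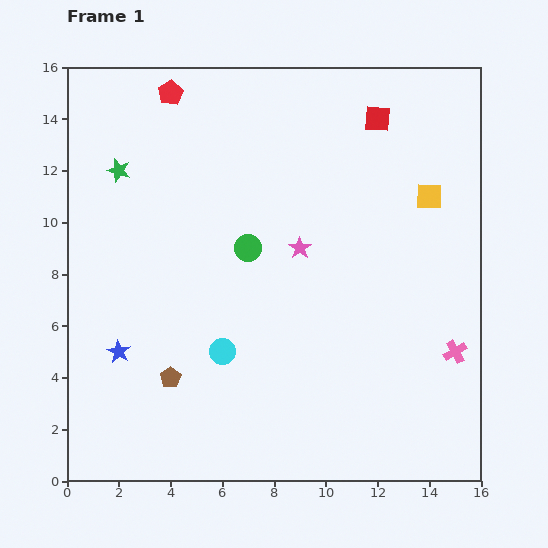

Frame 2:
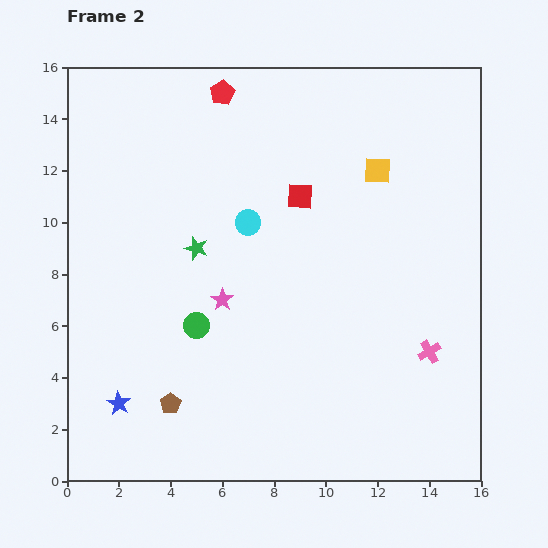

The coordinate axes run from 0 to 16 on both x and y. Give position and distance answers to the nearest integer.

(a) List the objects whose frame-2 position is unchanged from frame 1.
none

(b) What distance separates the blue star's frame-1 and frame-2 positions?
2

The blue star moved from (2, 5) to (2, 3), a distance of √(0² + 2²) ≈ 2.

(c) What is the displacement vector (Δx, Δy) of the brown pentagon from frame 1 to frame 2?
(0, -1)

The brown pentagon was at (4, 4) in frame 1 and (4, 3) in frame 2.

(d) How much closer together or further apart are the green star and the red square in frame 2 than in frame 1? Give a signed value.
-6

Distance in frame 1: 10. Distance in frame 2: 4.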